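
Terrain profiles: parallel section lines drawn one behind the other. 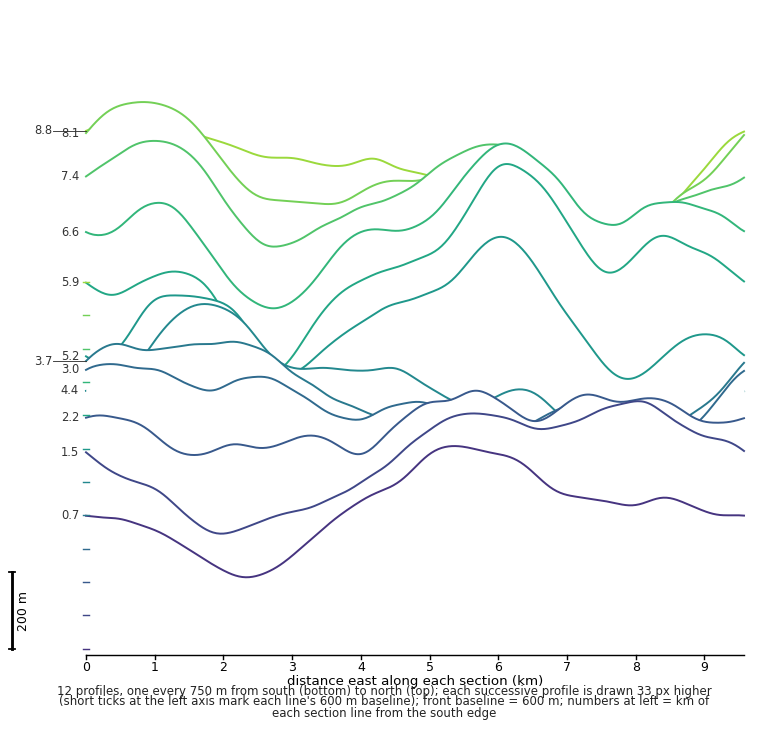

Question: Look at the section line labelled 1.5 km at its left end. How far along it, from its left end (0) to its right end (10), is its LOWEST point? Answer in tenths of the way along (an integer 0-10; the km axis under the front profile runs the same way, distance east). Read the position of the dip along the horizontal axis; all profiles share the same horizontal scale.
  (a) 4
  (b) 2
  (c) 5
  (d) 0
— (b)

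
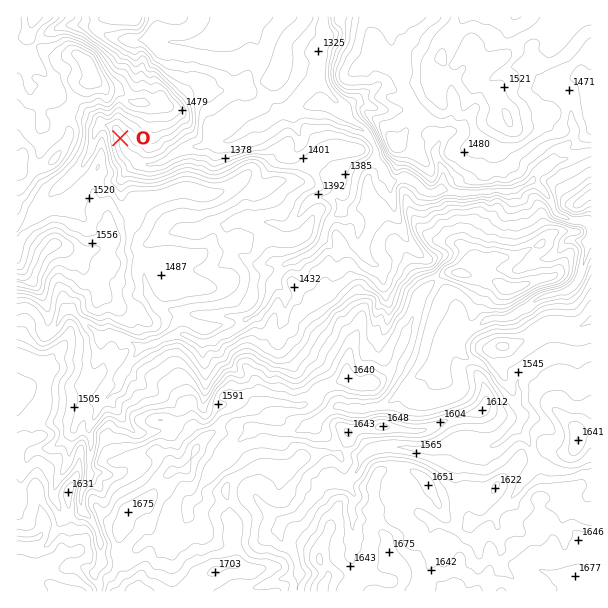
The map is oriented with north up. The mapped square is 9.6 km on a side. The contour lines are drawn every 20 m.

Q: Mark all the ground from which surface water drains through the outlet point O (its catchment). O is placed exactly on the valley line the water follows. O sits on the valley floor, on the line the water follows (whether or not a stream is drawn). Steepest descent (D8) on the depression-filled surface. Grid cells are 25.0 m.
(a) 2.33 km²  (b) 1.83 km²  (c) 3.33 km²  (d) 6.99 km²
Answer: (c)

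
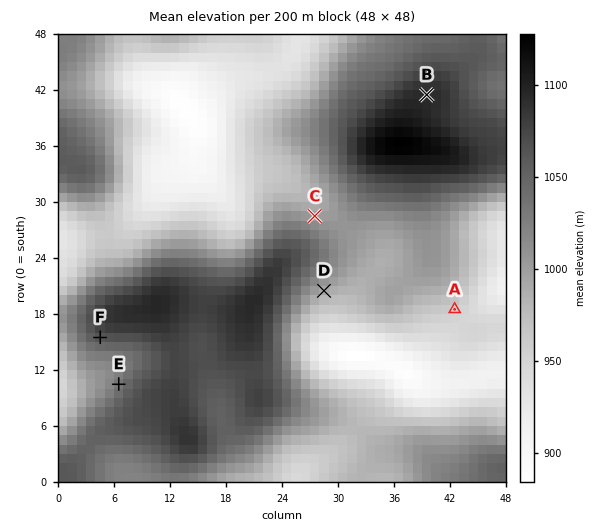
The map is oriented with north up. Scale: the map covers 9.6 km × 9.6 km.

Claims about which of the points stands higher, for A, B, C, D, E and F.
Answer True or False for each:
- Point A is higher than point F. False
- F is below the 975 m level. False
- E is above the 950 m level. True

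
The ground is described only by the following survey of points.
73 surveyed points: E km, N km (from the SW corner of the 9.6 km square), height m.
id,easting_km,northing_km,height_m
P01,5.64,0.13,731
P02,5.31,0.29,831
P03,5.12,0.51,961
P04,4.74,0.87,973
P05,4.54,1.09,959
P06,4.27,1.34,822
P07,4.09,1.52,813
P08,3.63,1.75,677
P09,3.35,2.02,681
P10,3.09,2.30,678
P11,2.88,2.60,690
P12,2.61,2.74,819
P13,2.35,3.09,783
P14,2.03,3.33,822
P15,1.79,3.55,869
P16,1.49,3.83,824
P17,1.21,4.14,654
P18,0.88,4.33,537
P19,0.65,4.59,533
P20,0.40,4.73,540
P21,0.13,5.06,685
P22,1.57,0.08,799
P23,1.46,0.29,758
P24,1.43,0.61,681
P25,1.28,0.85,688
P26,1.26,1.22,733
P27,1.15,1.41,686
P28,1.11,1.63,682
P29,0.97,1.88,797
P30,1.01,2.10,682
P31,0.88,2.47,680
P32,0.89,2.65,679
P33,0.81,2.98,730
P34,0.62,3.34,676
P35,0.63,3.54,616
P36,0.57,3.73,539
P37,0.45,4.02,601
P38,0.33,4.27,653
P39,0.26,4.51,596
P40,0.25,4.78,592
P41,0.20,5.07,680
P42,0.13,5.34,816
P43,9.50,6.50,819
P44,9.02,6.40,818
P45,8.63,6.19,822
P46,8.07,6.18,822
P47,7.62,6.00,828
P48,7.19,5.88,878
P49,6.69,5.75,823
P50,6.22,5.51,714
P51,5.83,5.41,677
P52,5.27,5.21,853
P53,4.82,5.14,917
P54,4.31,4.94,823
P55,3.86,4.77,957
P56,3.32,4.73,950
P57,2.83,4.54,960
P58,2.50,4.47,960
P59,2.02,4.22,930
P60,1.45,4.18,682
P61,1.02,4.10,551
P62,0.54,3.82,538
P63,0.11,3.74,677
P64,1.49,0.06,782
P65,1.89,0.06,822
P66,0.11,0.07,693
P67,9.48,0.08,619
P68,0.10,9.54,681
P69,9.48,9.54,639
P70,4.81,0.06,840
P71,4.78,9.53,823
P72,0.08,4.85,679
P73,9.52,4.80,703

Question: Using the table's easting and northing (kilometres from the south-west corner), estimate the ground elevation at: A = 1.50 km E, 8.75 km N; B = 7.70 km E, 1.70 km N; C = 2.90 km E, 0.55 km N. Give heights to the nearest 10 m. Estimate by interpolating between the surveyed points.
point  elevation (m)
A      840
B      820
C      680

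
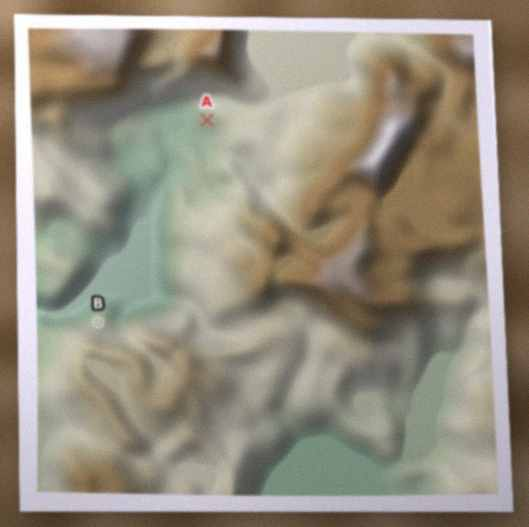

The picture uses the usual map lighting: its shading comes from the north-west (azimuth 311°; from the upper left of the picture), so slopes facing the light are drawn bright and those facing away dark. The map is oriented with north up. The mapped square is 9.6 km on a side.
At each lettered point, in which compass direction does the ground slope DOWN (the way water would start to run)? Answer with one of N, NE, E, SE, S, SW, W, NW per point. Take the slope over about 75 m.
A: SW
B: N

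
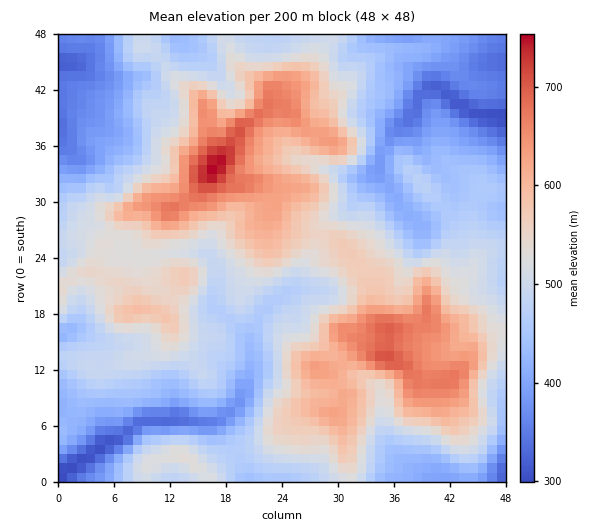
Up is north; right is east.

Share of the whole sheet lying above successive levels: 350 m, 96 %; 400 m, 87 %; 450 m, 73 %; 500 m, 50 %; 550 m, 31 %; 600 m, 17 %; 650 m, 7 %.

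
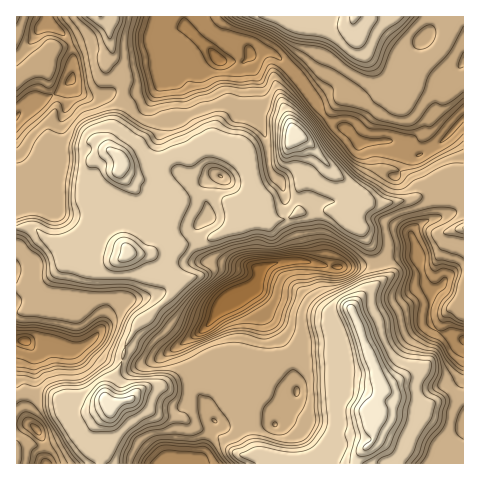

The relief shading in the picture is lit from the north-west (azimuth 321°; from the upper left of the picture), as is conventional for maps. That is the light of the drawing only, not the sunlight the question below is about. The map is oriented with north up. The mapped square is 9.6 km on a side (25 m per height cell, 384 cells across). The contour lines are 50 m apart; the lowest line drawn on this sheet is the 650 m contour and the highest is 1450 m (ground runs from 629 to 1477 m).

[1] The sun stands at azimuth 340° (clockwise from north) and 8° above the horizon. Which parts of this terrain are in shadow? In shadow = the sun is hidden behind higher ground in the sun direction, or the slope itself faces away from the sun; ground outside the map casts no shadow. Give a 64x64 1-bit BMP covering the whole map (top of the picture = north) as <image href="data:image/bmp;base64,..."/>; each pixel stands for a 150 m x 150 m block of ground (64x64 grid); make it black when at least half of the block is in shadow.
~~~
<image width="64" height="64" href="data:image/bmp;base64,Qk0+AgAAAAAAAD4AAAAoAAAAQAAAAEAAAAABAAEAAAAAAAACAAATCwAAEwsAAAIAAAAAAAAA////AAAAAAB54///wAB//jmH//gAAH/+Iw//8AAAH/4CH//wAAAP/j4f/8AAAA++/B//gAAAD774D/8ICAADnuAD/wAAAAOOAAH/AAAAA4wAAH8AAAABAAAANwAAAAAcAAAAAAGAAbwAAAAAAAAAOAAB/gAAAAAYP4H/gAAAAAA/4P/gAAAAAH/w//AAAAAB//h/+AAAAAP//H/8AAAAB//+P//8AARP+f8f//4AA+8B/4///gAH5gP/5///AA/wB//z//8AD/AP//H//4Af/A//8P//4A/+B//wP///B/4wB/Af///x/zAH+P//////eADx/////+5wAAD/////4fAAAB/////nwAAAA////+fAAAAAf/4f4AAAAOAD/B/wAADA4ABwP/gAAcAgADAf+AADwAAAeAHgAAPAAAD4AAAAB8AAA/4AAAAHwD4H/gAAADGA/gfwBAAAMYB+F/ABAAAAADgT8AfgAAAAAAPg//AAAAAAAeH//AAAAAAAA//+AAAAAAAH//8AAAAAAA///2AAAAAAH/5/8AAAAAA//j/4AAAAAH/+N/8AAAAA//8T/4AwAAH//4H/h3AAA///wH+P8AA////gB4fwAH///+AHg/AP////44eH8A/////BwQ/gHf/+/8HgO+AR//h/4OE/4AP/wD/gc3vgB/wAP8By8+EH8AAB4A=="/>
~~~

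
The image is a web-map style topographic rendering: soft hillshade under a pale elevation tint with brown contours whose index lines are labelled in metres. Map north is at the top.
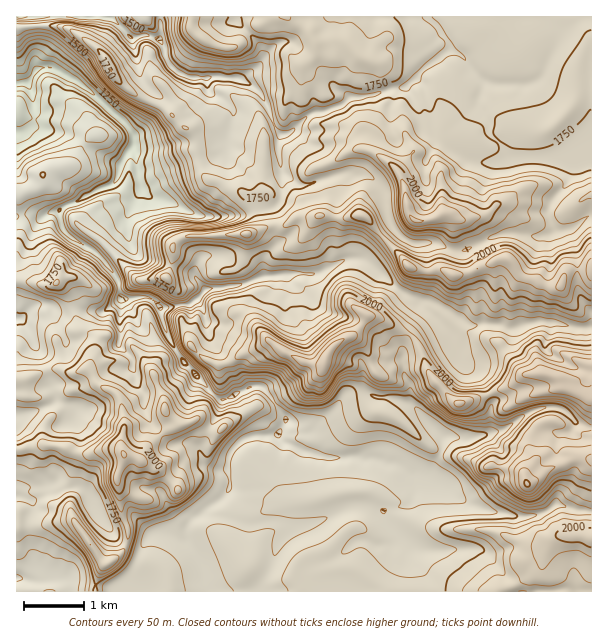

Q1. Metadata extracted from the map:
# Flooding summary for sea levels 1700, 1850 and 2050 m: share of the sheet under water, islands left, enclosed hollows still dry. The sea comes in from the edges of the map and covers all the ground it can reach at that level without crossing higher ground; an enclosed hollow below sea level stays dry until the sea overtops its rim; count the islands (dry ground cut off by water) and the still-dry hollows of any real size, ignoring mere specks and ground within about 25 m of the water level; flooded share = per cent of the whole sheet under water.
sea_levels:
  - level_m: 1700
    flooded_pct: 39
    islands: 2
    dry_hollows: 0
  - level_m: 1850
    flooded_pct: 74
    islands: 3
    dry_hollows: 0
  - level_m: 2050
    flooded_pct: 93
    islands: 4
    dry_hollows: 0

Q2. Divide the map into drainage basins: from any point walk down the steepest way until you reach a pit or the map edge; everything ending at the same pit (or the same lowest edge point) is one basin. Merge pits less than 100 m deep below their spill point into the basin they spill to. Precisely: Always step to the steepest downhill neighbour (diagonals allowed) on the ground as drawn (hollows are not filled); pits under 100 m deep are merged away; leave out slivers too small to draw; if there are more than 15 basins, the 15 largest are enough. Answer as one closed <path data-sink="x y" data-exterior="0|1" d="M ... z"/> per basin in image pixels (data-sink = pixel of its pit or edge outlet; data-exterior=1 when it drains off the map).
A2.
<path data-sink="27 83" data-exterior="0" d="M591 16l-397 0-2 4 0 9 3 5 17 10 17 6 0 43 22 15 8 8 3 7 3 15-3 36 2 17-16 3-39-14-7-7-6-20 0-13-3-6-10-7-16-18-39-19-14-15-8-16-11-13-24-16-9-4-36 0-10 3 0 250 23 5 18-1 13 16 9 30 18 10-1 11-9 18-12 5-21-5-28 11-10 1 0 69 38-4 26 9 10 0 12-4 17 0 5 3 0 6-8 21 4 9 1 21 6 15 1 12-7 17-19 15-6 15 0 8 496-1z"/><path data-sink="20 17" data-exterior="1" d="M192 16l-175 0-1 11 46-1 9 4 24 16 8 8 11 21 14 15 39 19 16 18 10 7 3 6 0 13 6 20 7 7 36 14 18-2 2-54-5-19-9-11-22-15 0-43-17-6-17-10-3-5z"/><path data-sink="17 578" data-exterior="1" d="M54 445l-15 0-23 5 0 141 79 1 1-8 6-15 19-15 7-17-1-12-6-15-1-21-4-9 8-21 0-6-5-3-17 0-12 4-10 0z"/><path data-sink="17 318" data-exterior="1" d="M20 280l-4 1 0 97 10 1 28-11 15 5 18-5 5-9 5-20-18-10-12-36-10-10-18 1z"/>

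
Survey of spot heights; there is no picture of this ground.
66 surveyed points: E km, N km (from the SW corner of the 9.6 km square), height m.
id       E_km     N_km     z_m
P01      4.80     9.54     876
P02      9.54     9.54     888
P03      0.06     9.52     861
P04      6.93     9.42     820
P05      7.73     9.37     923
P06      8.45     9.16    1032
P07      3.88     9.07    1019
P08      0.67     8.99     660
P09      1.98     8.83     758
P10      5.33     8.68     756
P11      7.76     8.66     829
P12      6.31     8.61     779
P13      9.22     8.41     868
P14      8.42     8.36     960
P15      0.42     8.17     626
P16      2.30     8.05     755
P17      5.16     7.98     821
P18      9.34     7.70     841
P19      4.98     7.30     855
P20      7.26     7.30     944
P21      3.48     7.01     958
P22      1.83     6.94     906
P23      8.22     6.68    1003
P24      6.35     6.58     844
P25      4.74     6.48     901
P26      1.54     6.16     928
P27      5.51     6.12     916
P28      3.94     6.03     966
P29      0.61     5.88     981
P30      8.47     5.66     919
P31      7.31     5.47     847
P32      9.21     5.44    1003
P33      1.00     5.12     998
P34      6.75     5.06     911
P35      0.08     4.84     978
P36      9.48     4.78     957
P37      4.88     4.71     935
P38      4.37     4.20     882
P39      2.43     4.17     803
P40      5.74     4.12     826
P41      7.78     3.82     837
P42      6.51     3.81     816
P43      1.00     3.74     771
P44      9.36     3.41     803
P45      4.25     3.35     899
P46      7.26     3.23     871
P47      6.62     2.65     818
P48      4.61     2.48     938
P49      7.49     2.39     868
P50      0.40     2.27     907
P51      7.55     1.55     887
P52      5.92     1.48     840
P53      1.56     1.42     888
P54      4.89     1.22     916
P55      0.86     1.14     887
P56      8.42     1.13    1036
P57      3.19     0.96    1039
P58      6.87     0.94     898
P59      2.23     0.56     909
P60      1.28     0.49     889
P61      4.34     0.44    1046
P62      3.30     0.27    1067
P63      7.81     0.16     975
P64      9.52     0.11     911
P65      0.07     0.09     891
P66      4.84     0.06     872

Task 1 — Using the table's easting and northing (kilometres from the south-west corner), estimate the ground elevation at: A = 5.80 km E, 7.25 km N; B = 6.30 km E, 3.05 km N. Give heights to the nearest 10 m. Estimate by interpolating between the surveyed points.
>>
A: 770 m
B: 820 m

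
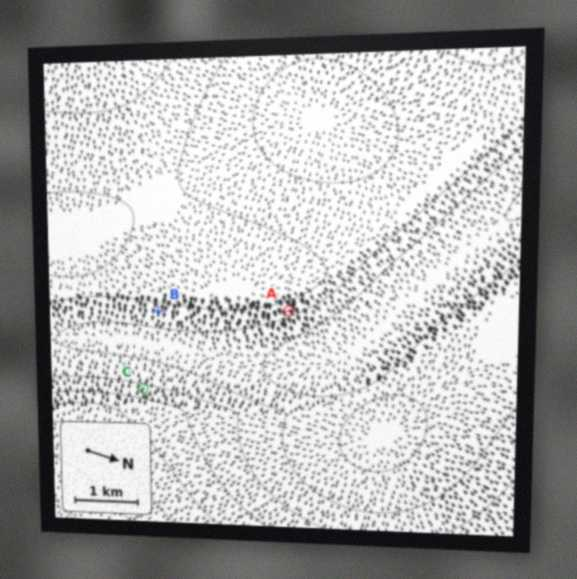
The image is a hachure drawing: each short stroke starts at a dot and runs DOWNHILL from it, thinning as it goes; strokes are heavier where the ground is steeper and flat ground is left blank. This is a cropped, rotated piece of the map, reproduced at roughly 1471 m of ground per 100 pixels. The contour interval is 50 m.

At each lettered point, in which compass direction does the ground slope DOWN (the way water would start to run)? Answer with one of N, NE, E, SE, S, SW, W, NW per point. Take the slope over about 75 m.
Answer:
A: NE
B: E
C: W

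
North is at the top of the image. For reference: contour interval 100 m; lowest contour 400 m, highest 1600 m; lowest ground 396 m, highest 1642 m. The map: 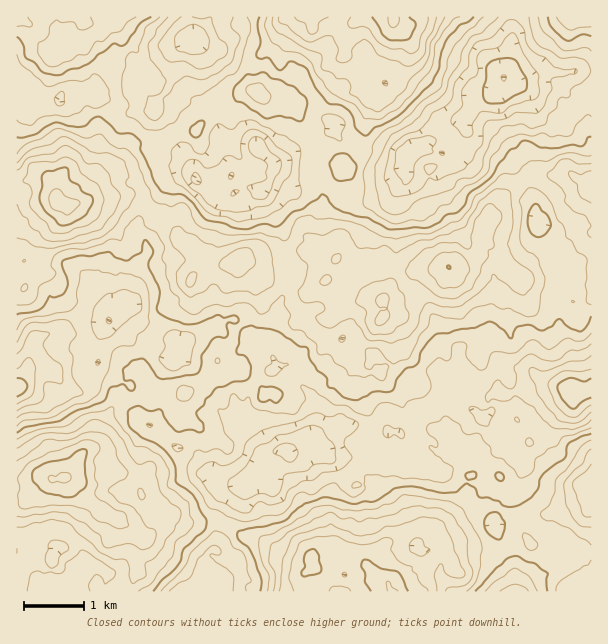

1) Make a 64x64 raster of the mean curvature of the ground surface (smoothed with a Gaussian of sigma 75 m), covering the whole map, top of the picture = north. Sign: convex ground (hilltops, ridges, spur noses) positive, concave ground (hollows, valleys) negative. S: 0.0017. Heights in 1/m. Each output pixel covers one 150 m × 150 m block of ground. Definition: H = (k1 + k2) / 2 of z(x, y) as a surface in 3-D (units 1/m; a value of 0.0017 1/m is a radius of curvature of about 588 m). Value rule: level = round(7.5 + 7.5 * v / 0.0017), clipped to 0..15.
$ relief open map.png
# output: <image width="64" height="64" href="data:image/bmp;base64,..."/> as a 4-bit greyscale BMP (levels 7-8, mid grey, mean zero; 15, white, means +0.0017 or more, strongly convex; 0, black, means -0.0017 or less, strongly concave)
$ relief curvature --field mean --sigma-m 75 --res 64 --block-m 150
<image width="64" height="64" href="data:image/bmp;base64,Qk12CAAAAAAAAHYAAAAoAAAAQAAAAEAAAAABAAQAAAAAAAAIAAATCwAAEwsAABAAAAAAAAAAAAAAABEREQAiIiIAMzMzAERERABVVVUAZmZmAHd3dwCIiIgAmZmZAKqqqgC7u7sAzMzMAN3d3QDu7u4A////ANUzcxbZp826ZEq1JXo0e7p7dVaZv8ZbpGy4ZWQ2i+3dlmZlV7gl3/p3aHgTdyNJ3am4N5rvx3VDz/h3cld3iKeJisqHIQKdqauFVWdlZnit7YUmqoiYmVb/14lydoNoZoykbGAEhmpojKQFl0Jq2JzrZ4rLh1Z4mMpVinOIhYt2bYQ3klvJSLqaZCInU4u3e/3KnbyXURNvyGaqms6nZ0R9pSRkfedr/IVZYQS8vsiu276oaN6TFXupqoSM3ZQjJFSFNHiGl53NmJq2OP/aeLuKmnQ0jMyavKqXEHvJdBKHczERZ5mv60bKvequuId2eHepeGiKi/+8l2QAWaR2d6qodkWJv//GJM+4mcpiWFJnittpmXeIm8ypV0aahsu4vf65h4mdt3VqvLt0iDKsU1mLuWWGdnqomqd6yod3iZeLrMmbt3ZACcyIrJU1Q4oTnmaXQDJHq5h3daV3Y2dmaZpmi6vLhREr2jR4cjUTIwOqZJg1NVeal1NIllamVmWNyprf7/13mZmZc0MwJjAERqhnvGiahlRUICq4XdZamK3rrP/t2lKOt73ZYhA3hGzJdkqXeKiFURRDOtl/xQSpd4ipmpjdQoljv7h3dIyoS6YGhSBGY5mFdnhnd3lyBoREZ4d4d9/Yima6gTeIf9giAARjA4mmrMtlqnWqhGRXZUeLma2Xn/28dIcgN3nfx0ZQFmInzHqmVldrlsukNst0fcuKvJVaq8l0JCeIyZeZmHZkEYyIeVEUh62pnXJHuneoiKmIZVi6pzAAbNzKg0W6iJdDaCBaQjmZy8kzNnu6h1RFuWNHq8u0MDOKullTV3Vnu2WFFZpVe3ZahlIp78mZQAeZQlaXh+hlqFmWVTc2ebzchmdJuTWXIzaINmi8modQGERWMkAluYrci/x1diOP/pp1a72XRoiHmEe6VCh3hzADAJtgEgXaRtqc/8llNX7spjap3JeciJ2YRppgWIh0AAACrFSthodn2HrKesuKmGVlhXnHivxHilMiioS7hUIARVN5JN1SesvXIVRqy9uRBXRXlXqZ61NkRVWbhphAeEWZYWZErDCLrcURMX37qpZFVGqZrYRomaVIlp6SZSGblptgWsm5NKyWqkAVvNZHZkZEXaq+YBjNhDpjm3SKU761ioBMpt6YmUWrlTJ5y4d0NkZJhkk0J4yENjFLh850nHSrcAMyXZNZialREDNnpVImh6p1BG6reXRHY1lou0SLlv1QNAB+YAfKd3WIUUeGZ4jbi8oif/yMuUiIhzZ2Rshq/UV5ZY5xBXZ5qq2kIxWKp3ma3YJs/a6kBotlRnespkv6ncucqYQTEF3bnqdpU4tTaHFK11e7qHQ4iVVIiL1yW6nvtYqWaFMQWZZrZnpmqVF7tkW6q/6lFXq5Zmh4u0Jtif9gnGRHd1RGZ7+UbYe6k4vrhJep3WMWrsunZmrLV6g334msk4hoVldq/6VYqP21Qr74Qjd7ZWeb7pdFfv2FZTeuvdYyV4d1eYrPuJrJmYQQaaZYJCRqu6z/uDSO62dkOEW4MAN0iKN5hVWIv8+nd0RbmpyqymnNv/6Xiol5UwV3QkYhNWNatySXd6t7/7mIet2buZm6Z4yty2mad1eYNIhWiZdpdim3Am3eqVeu/pV6vMunN7pZq5ukOZlmR6hGmZiMzJiaaIcEj8yXhniqdEu4jshYh4m3eYeKpnZDWYmbeWjdiayWNYqsp2ioVHtTjaZr3LqFaHNHlp/4qVAEaXZ2dq/LupYwjem5ZYk1Znaut3iHiWMnMSh0nv6qUAW4Q4mc//youHTbmP1zI0R2Z4aqdTNGMBV3eDJb/KlgN7l0eL/9/9nMp7Vo+2AAZiBYcmqkEnZSR7y3VYzsxUBIqJlyfPiHuJqapTe2MXY2EDpUSZN5p4YzV1ZZqa/pU2Rlrrd76HiYdFiEN2AJ9lhkKZmIN62nVjAnVXtle9qamIm7q83edViXq4NoMAigLfgiW7hM7WVkIWyDRQFKpqvO37pf6o/Ve8vKcmhAXZNt6RA6ypz+lmYAv/YlIntlmXf/ZFuWbbdIusgypzbbZ9kgIze5m9iblgA3YWZGqqnLZaxgeoWOt1llmEbHJ/lb8wCJh5mVOZiGIAJWuYN5uvxlVzJlWM2EemWrmtle9QXCAZmXiVI4uVVjQUfGE4mat6VSeXJJ6VS9g5tmqY/3CbU4mlh4QjjpZYiomYIZy7hyZmKKMFeUQ71kZyBmq+pcdlyXfYUQBsrImIY1IkrYepI7lnqFVSI4iWWFEEd4ecxFjZjddEMjrvqodDZlaXJrplmGOKmWADgyespSaohounfPqv5xiIfd3sh1eKZVETeESbeZp1cQhAOsVmk3yYm6r/+YuBOqveuK3JercjZDJSBYuMxhSXNGNMsyqnWqd5ud/GdSBqpK6DTbh8pDR3QQFomoekN6uGk3+1HrlalGeVlXIwAqqWeWV7iJmGaaQAJWZyADh5/piFR5dbp3yENWWUJJITvrl4VEW7qYi6YkEnh1UQKt3uurkzZJdkKGVDJ6yGlEZXz6Andt/HVoQTZleFW3QmrKyr6oN4liEiAUIWqoiHemNtcCmXr6NGZBalGLp81ySIaczbyLqWZDAAWkFmenavk2xhW+zrdkWEWZIHymrVJ6Vr2Ueb2XNWUwFrmUasua/lOLRa/by6ZmeYcQSqquh9o0p3F5u5doZVWImYZ5z6uphmqXn/vOt0WWaCI3i+/u"/>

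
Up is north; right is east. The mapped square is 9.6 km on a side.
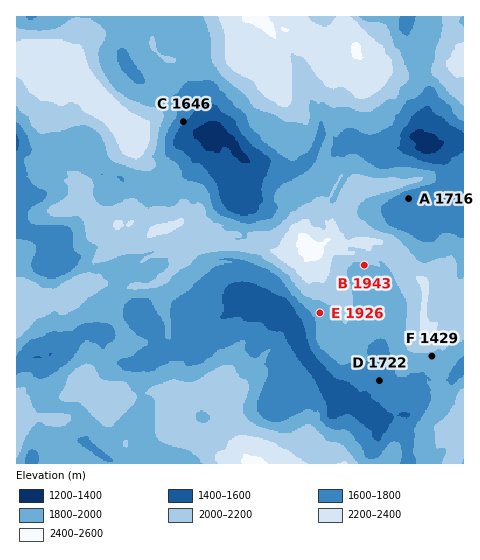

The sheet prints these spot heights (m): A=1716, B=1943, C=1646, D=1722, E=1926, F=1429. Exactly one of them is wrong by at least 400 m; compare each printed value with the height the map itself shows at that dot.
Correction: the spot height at F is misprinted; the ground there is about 1929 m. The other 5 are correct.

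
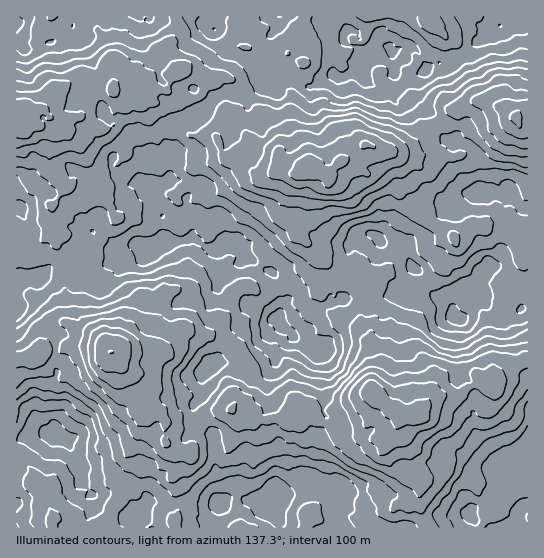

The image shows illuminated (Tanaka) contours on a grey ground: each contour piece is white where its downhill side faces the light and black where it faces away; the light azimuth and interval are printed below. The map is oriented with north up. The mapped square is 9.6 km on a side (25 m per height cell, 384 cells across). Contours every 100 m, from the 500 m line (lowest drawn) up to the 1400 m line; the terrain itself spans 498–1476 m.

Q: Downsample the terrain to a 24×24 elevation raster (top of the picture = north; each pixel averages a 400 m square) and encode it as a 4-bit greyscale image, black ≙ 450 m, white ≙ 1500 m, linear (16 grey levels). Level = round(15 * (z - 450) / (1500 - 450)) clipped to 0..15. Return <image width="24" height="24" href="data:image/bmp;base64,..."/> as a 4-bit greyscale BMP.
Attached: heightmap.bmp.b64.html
<image width="24" height="24" href="data:image/bmp;base64,Qk2WAQAAAAAAAHYAAAAoAAAAGAAAABgAAAABAAQAAAAAACABAAATCwAAEwsAABAAAAAAAAAAAAAAABEREQAiIiIAMzMzAERERABVVVUAZmZmAHd3dwCIiIgAmZmZAKqqqgC7u7sAzMzMAN3d3QDu7u4A////ALmrq6m8vMq7qZm8zLq8u6mszdu7qHervLvMqZiKq7u6hmaKvM3cmHZ4iZmGVFaJu97chlZ4d3dmQzRomrzKZVaGVmZlMiJWaJmWRFeHeHeFIzNVV2d0I0aZmqq4VWVlVnZjE0V5m83ad3iph5dlRWZ5rO26iZvcu7mIh3iavNu7q7zdzLuqqZmbu8uqq7zNy6qqvMu8zLmau8qry6mavNzMy5ibzLmJqqmamsvMqXeJqpmZqqiJmruqh2VFeImru5iJm7uYZDIjRniaqmZ3mqqXZTIyM1eIdjRWeJmHdlVURXeHUzRWZ3iId3iHiZhmQlRWVmeIiqq7zLmGVYd2VnZ4mqq83My5iLqZeIiaqqq83cu8y7qqmqmrq7q8vLms3Q=="/>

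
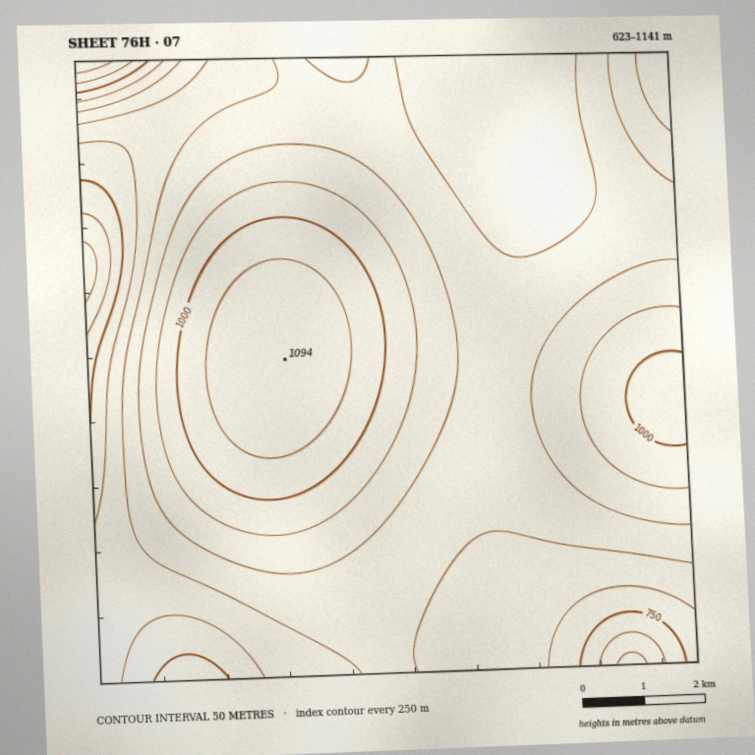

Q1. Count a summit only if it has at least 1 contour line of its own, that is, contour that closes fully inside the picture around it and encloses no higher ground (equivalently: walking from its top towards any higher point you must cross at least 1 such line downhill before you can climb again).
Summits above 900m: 1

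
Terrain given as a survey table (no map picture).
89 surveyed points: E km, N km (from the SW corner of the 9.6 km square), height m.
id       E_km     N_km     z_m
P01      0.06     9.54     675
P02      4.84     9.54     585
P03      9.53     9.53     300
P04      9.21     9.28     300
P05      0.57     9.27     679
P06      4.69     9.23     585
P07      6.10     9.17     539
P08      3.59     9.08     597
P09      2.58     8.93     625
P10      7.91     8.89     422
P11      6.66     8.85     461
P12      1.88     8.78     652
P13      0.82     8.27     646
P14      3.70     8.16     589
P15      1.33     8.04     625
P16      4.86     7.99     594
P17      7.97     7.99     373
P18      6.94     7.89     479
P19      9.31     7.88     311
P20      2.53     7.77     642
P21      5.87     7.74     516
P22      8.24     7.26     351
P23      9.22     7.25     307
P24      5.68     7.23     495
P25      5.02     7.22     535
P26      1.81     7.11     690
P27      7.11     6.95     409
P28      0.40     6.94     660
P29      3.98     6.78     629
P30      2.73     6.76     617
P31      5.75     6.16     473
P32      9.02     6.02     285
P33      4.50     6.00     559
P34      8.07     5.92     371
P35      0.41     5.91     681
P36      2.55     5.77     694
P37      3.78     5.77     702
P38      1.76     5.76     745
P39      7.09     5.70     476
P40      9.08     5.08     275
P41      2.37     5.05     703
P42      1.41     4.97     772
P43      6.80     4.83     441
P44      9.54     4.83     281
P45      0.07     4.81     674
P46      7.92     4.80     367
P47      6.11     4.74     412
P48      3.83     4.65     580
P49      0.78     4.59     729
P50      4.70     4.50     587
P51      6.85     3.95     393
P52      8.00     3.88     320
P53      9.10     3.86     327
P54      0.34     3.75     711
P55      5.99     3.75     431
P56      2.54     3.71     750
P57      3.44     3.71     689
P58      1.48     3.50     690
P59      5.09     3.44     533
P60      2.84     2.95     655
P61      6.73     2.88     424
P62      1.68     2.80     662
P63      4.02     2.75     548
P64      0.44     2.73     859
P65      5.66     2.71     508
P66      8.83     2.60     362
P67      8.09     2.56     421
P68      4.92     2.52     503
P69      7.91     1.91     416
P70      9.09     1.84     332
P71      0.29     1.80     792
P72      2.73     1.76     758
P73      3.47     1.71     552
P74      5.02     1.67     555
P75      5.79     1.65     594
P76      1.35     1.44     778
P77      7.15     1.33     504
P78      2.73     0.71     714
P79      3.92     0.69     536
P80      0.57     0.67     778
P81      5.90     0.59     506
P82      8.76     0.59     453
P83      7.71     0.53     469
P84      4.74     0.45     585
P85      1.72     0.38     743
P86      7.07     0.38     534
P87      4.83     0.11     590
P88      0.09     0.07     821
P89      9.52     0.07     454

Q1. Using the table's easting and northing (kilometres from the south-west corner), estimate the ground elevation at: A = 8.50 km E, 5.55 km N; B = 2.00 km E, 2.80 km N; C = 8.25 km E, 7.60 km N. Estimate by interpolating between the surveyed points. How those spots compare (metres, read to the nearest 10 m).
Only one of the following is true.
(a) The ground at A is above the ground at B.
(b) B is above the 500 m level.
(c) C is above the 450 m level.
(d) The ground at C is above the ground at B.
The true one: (b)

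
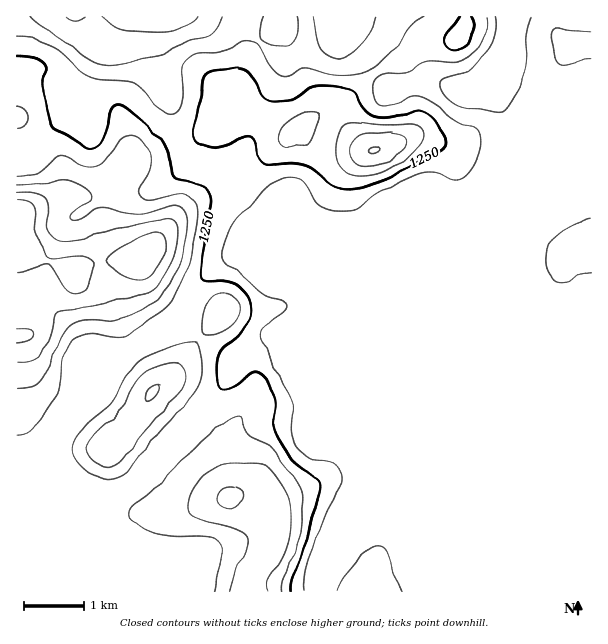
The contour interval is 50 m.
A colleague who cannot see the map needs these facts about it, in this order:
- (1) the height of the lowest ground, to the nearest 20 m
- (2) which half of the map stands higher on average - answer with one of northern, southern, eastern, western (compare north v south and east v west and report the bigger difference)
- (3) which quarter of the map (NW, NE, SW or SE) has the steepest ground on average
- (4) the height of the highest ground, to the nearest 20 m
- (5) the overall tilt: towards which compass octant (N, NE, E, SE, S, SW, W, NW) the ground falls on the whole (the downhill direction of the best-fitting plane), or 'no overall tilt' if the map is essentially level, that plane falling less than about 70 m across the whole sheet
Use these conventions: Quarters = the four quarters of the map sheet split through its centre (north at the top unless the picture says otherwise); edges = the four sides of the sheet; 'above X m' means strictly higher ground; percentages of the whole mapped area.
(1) The lowest ground is at about 1080 m.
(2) The western half stands higher on average than the eastern half.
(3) The steepest ground, on average, is in the north-west quarter.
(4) About 1500 m is the highest elevation on the sheet.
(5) On the whole the ground falls towards the east.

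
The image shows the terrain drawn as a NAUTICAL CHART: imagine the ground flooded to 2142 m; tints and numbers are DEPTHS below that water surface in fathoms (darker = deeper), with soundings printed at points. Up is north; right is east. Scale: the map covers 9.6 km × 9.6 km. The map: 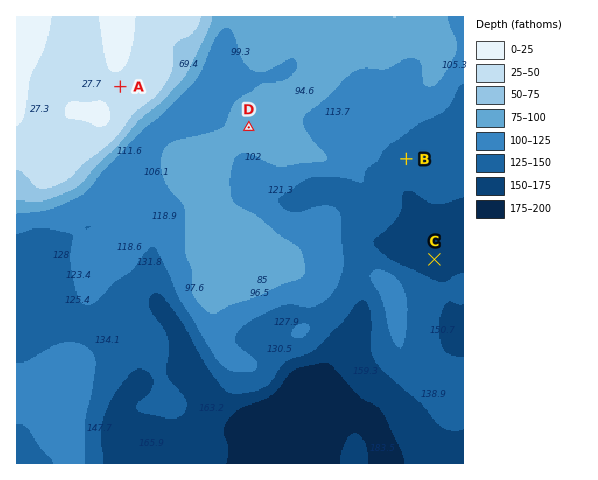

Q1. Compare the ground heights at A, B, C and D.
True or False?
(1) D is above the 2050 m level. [False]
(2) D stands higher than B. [True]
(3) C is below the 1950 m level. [True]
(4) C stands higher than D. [False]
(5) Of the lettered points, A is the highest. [True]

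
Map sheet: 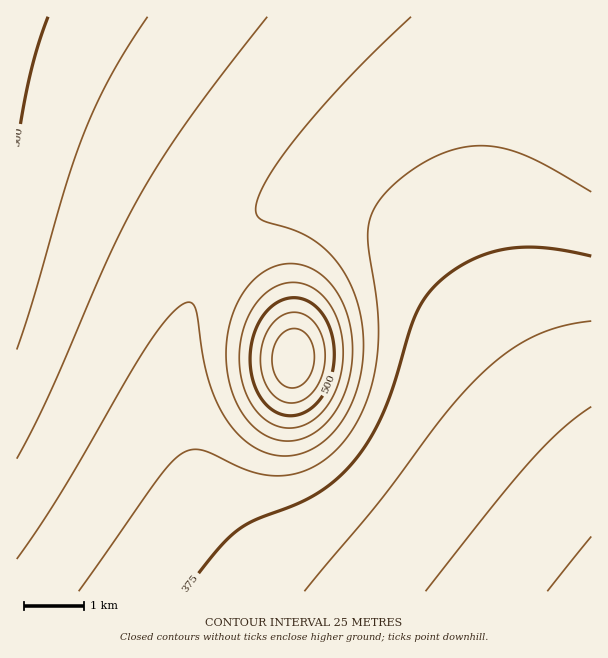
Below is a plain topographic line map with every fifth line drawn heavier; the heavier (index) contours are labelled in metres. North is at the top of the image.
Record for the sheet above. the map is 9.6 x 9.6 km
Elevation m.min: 290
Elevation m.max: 570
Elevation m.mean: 410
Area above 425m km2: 35.9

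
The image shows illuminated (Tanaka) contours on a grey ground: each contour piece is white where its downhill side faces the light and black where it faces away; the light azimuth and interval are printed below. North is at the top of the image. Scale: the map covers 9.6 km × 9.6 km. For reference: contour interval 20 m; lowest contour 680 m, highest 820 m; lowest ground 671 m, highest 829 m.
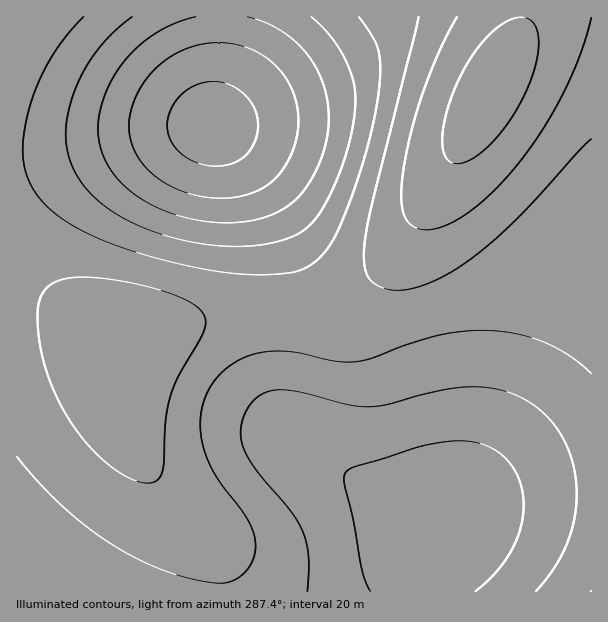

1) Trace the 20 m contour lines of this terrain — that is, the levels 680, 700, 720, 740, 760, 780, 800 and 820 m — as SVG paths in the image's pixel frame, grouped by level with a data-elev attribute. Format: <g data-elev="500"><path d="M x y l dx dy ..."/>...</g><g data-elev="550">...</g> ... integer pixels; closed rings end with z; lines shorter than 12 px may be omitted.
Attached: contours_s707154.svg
<g data-elev="680"><path d="M207 165l-18-6-13-10-7-14-1-15 6-16 12-14 17-7 16-1 16 5 14 12 8 15 1 17-6 16-10 12-16 6z"/></g><g data-elev="700"><path d="M204 197l-18-4-15-7-14-9-12-10-8-12-6-14-2-13 1-14 5-16 9-16 12-14 14-11 15-8 16-5 18-1 17 1 15 5 13 7 12 10 10 12 7 14 4 15 1 15-1 15-5 15-7 14-8 11-11 9-14 7-15 4-16 1z"/></g><g data-elev="720"><path d="M370 591l-5-11-4-14-8-45-9-38 1-10 10-6 64-20 22-5 18-1 12 1 12 2 11 5 9 7 7 8 7 10 4 11 2 12-1 25-9 25-15 23-23 21"/><path d="M247 17l19 6 16 8 15 12 12 14 10 17 7 18 2 18 0 19-4 20-7 19-10 18-11 14-14 10-16 7-18 4-21 2-23-2-23-5-22-8-19-10-15-12-13-15-9-15-4-16-1-20 5-19 8-20 12-19 15-16 18-13 20-10 20-6"/></g><g data-elev="740"><path d="M307 591l1-36-2-13-4-12-12-20-35-42-12-22-2-11 0-10 4-11 6-10 6-6 7-5 9-3 9 0 21 3 47 12 24 2 15-3 52-14 32-3 16 1 17 3 15 6 13 8 12 11 11 12 8 15 6 15 4 16 2 18-1 18-4 18-5 17-9 16-10 15-12 15"/><path d="M311 17l15 14 12 16 10 18 6 18 1 15-1 19-4 21-6 23-9 24-11 21-9 13-10 10-12 7-17 6-19 3-21 1-26-1-27-5-27-7-24-10-19-11-18-14-13-15-9-15-6-18-1-18 3-21 6-22 11-21 13-20 15-17 18-14"/></g><g data-elev="760"><path d="M17 457l22 26 26 25 25 21 27 19 29 15 28 11 30 7 21 2 14-5 10-11 6-13 0-14-3-10-5-12-26-35-12-19-7-23-2-21 4-18 7-16 11-14 15-11 20-8 22-2 20 2 37 8 21 1 15-4 32-12 34-11 26-4 25 0 29 3 27 8 25 14 21 18"/><path d="M359 17l10 15 8 13 3 14 0 18-3 27-7 33-10 34-12 35-15 34-9 13-9 9-10 6-11 4-34 3-30-2-35-6-42-10-37-12-29-12-22-12-17-14-13-15-8-16-4-20 1-21 5-27 9-25 12-24 16-23 18-19"/></g><g data-elev="780"><path d="M139 482l8 1 6-1 5-2 3-6 3-12 2-42 4-21 8-22 25-44 3-9-1-7-7-9-11-8-19-7-25-8-29-5-24-3-19 1-14 3-9 5-5 7-4 8-1 10 0 18 3 19 11 38 17 33 21 28 24 22 14 8z"/><path d="M419 17l-53 214-2 20 1 15 3 10 6 7 7 4 9 3 20-1 24-8 27-15 25-19 26-23 79-85"/></g><g data-elev="800"><path d="M457 17l-17 33-16 40-11 36-9 39-3 27 2 20 7 12 6 4 6 1 9 1 10-3 24-12 27-23 26-28 25-35 21-37 16-38 11-36"/></g><g data-elev="820"><path d="M451 162l7 2 7-2 18-11 20-21 18-28 12-28 6-26 0-10-2-9-4-6-5-4-6-2-7 1-9 4-9 6-18 19-15 23-14 30-7 29 0 21 3 8z"/></g>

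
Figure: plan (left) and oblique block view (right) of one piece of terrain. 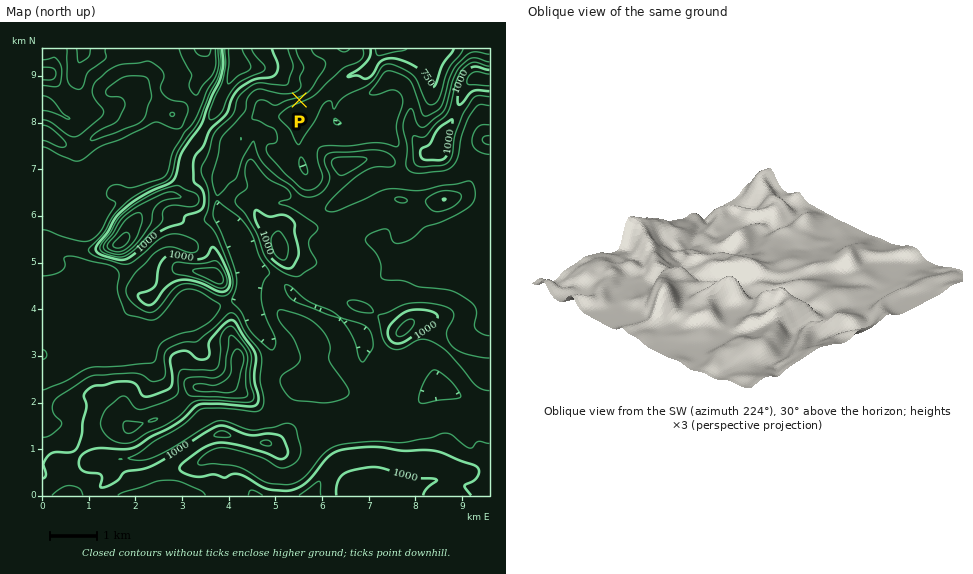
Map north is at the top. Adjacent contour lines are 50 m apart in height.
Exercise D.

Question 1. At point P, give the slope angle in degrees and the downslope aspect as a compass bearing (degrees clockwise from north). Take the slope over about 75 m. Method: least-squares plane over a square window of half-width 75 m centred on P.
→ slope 23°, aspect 160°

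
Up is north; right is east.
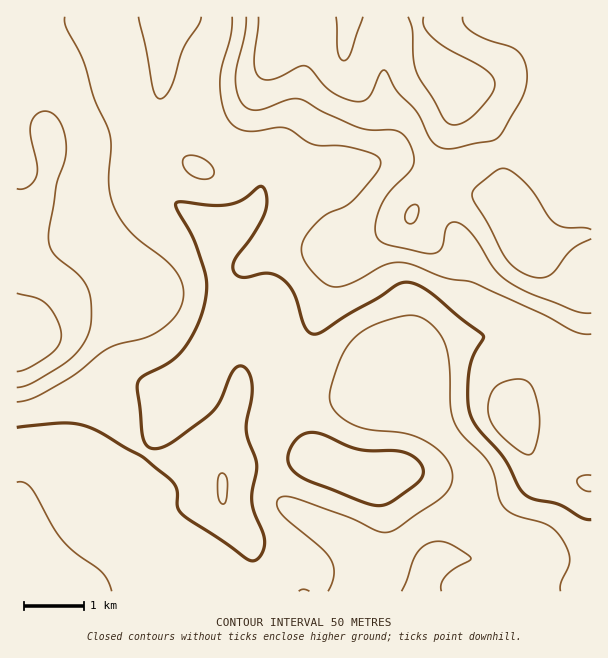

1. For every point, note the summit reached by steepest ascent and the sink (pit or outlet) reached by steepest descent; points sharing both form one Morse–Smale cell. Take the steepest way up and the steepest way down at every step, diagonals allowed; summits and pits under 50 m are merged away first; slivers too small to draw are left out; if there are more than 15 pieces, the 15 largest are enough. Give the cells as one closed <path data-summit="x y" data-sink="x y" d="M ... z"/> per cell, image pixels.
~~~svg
<path data-summit="455 83" data-sink="423 591" d="M591 16l-372 0-3 19-10 16-4 29 3 31 5 17 4 7-31-9-31 18-7 5-5 7 2 11 15 22 39 29 18 37 4 29 10 27 5 3 24 0 3 3 5 10 12 17 15 37 8 10 14 5 30 0-42 1-8 3-14 16-9 19 1 39 8 24 8 8 62 32 14 14 24 33 10 7 194-1-1-27-25-2-32-8-19 0-18 6-17 0-15-2-26 0 13-9 6-12 14-39 3-21-6-15-25-27-4-6-2-12 0-34-4-17-4-10 2-6 9-4 20-6 34-6 29 0 43 15 25 1z"/><path data-summit="17 342" data-sink="423 591" d="M101 16l-85 1 0 325 26-2 17 9 31 38 24 23 20 33 12 8 24-35 16-36 19-17 7-22 10-18 3-5 7-4-4-3-6-17-8-39-18-37-37-26-13-16-6-12-6-30-7-21 1-26-26-64z"/><path data-summit="515 417" data-sink="423 591" d="M524 334l-29 0-27 4-27 8-11 7 8 30 0 34 2 12 4 6 25 27 6 15-3 21-14 39-6 12-12 8 57 3 18-6 19 0 32 8 25 2 1-213-37-5z"/><path data-summit="222 486" data-sink="20 591" d="M147 452l-3 1-14 24-8 9-11 0-28-10-23 0-25 11-11 11-4 8-1 16 1 70 233-1-1-43-4-8-24-33-2-33-15-11-19-3-23 0z"/><path data-summit="222 486" data-sink="423 591" d="M257 314l-27 0-6 4-12 23-7 22-19 17-16 36-25 36 20 8 23 0 19 3 15 11 2 33 18 24 10 17 2 44 142 0-8-7-24-33-14-14-62-32-8-8-4-10-5-26 0-27 9-19 14-16 8-3 42-1-30 0-14-5-8-10-6-12-10-28-11-14-5-10z"/><path data-summit="17 342" data-sink="20 591" d="M42 340l-16 0-10 4 1 248 2-1 1-22-1-47 1-16 4-8 11-11 25-11 23 0 28 10 11 0 8-9 15-25-11-9-20-33-24-23-23-30-8-8z"/><path data-summit="170 17" data-sink="423 591" d="M218 16l-116 1 0 6 26 64-1 26 7 21 6 26 6-12 37-22 26 8 3 0-7-23-3-31 4-29 10-16 2-11z"/>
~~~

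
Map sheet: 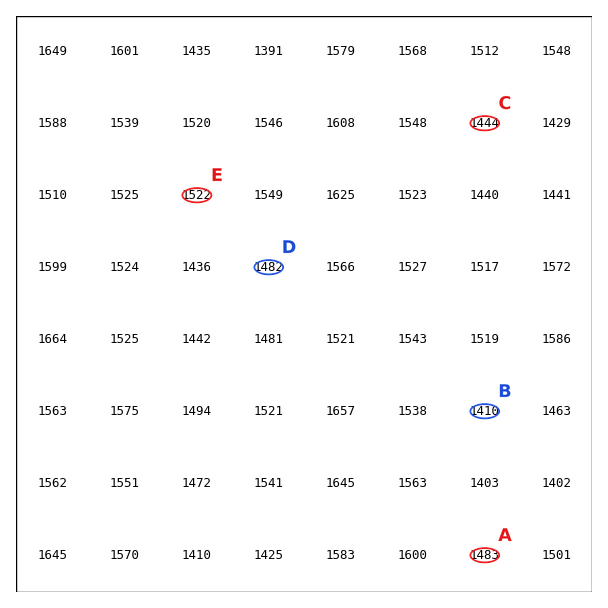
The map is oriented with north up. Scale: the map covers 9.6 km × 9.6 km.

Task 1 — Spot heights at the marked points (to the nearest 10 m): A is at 1480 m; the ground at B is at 1410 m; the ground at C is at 1440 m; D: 1480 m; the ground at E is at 1520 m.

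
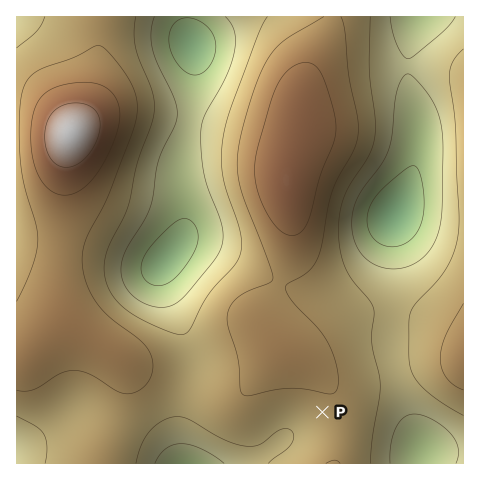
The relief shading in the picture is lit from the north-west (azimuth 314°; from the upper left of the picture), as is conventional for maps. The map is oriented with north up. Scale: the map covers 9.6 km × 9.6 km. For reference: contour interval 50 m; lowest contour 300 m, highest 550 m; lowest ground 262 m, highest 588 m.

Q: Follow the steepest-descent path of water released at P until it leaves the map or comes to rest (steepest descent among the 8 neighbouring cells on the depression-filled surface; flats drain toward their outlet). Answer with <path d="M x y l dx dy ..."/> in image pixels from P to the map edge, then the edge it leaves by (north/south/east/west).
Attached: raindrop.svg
<path d="M322 412l-11 12-11 4-14 10-5 0-16 16-12 9"/>
exit: south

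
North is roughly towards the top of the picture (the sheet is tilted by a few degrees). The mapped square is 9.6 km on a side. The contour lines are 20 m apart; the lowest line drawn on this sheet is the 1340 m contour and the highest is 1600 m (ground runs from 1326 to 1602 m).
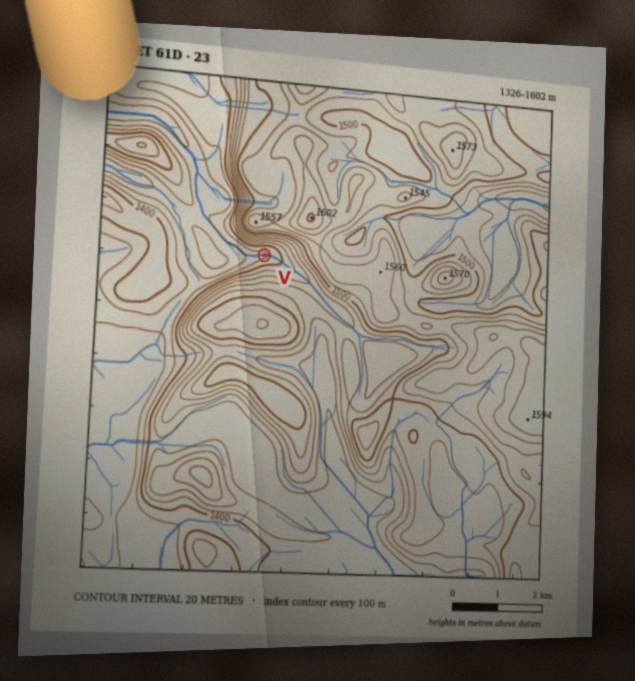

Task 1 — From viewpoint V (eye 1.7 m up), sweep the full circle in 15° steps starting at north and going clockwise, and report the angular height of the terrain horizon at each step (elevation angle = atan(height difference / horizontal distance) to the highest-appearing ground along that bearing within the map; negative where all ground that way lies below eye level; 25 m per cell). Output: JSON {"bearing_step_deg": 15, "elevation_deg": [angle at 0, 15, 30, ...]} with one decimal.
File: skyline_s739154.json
{"bearing_step_deg": 15, "elevation_deg": [15.8, 14.9, 13.7, 12.4, 10.3, 8.4, 7.7, 5.9, 3.8, 5.9, 7.5, 8.6, 8.7, 8.0, 7.0, 5.0, 0.2, 0.9, 0.8, 0.8, 3.6, 9.4, 14.6, 16.2]}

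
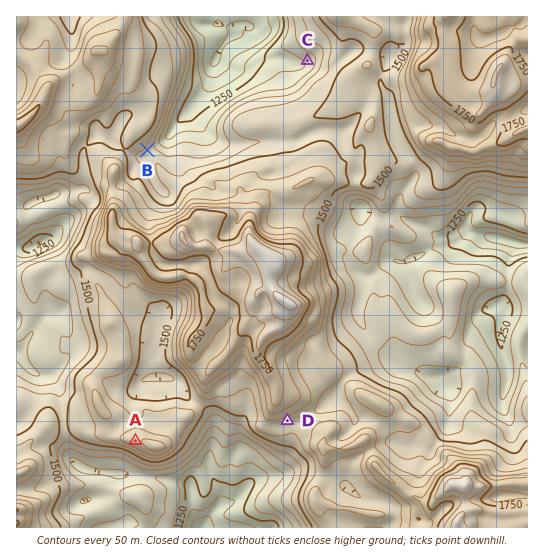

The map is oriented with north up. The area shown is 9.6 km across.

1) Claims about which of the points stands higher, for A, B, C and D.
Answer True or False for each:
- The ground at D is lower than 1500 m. False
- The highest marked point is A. True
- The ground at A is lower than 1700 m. True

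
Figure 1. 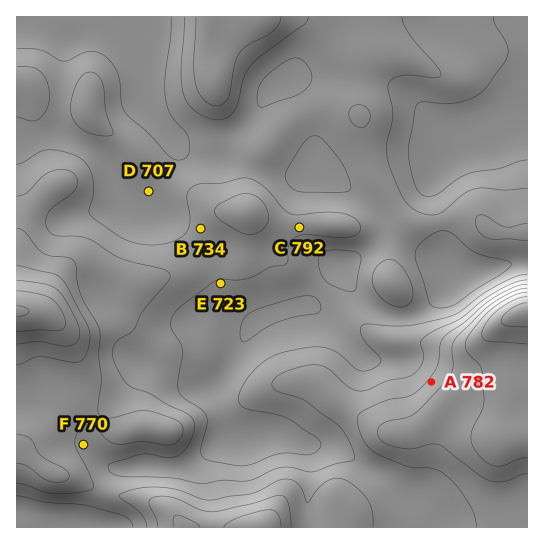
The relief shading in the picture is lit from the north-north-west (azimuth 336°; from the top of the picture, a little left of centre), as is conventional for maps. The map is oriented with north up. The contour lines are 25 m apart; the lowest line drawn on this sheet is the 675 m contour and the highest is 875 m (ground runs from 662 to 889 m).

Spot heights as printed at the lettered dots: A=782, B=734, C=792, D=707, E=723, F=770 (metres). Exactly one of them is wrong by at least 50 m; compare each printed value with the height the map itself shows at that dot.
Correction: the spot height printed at C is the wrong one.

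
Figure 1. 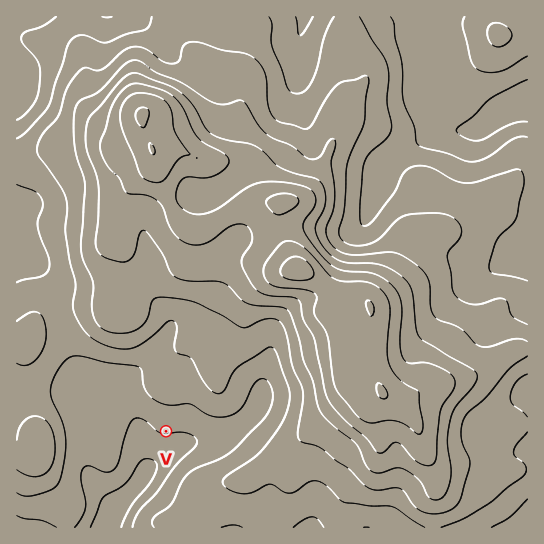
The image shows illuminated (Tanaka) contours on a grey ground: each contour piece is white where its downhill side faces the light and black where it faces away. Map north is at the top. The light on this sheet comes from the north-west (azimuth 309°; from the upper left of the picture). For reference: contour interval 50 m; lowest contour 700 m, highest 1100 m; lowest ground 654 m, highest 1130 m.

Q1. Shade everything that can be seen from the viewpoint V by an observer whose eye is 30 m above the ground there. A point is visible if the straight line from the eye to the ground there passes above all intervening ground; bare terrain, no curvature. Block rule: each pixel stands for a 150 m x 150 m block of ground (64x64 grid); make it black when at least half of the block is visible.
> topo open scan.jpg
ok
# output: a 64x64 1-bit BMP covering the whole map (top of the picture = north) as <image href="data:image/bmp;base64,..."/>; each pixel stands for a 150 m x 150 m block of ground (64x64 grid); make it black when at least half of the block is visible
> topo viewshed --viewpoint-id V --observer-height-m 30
<image width="64" height="64" href="data:image/bmp;base64,Qk0+AgAAAAAAAD4AAAAoAAAAQAAAAEAAAAABAAEAAAAAAAACAAATCwAAEwsAAAIAAAAAAAAA////AAAAAAAB/gAAAAAAAAH/8AAAAAAAAf/wAAAAAAAD5/gAAAAAAAfH+AAAAAAAD4/+AAAAAAAfD//wAAAAAB+f//gACAAAH7///gAIAAAf////wBgAAB/////gOAAAH/////D4AAAf//////AAAB///+f/8AAAHz//wf/gAAA+P//Af+AAAD4//4A/gAAAPjwHgD+AAAB+PAeAP4AAAH/8BwAfgAAAf/wCAB8AAAD//gAAHwAAAH/+AAAfAAAAf/8AAB8AAAA+PwAAHwAAABwfAAAeAAAACAEAAB4AAAAAAAHAHAAAAAAAAf+cAAAAAAAD//wAAAAAAA///AAAAAAAD//wAAAAAAAAPAAAAAAAAAAAAAAAAAAAAAAAAAAAAAAHAAAAAAAAAA+AAAAAAAAAAAAAAAAAAAAAAAAAAAAAAAAAAAAAAAAAAAAAAAAAAAAAAAAAAAAAAAAAAAAAAAAAQAAAAAAAAADgAAAAAAAAAMAAAAAAAAAAAAAAAAAAAAAAAAAAAAAAAAAAAAAAAAAAAAAAAAAAAAAAAAAAAAAAAAAAAAAAAAAAAAAAAAAAAAAAAAAAAAAAAAAAAAAAAAAAAAAAAAAAAAAAAAAAAAAAAAAAAAAAAAAAAAAAAAAAAAAAAAAAAAAAAAAAAAAAAAAAAAAAAAAAAAAAAAAAAAAAAAAAAAAAAA=="/>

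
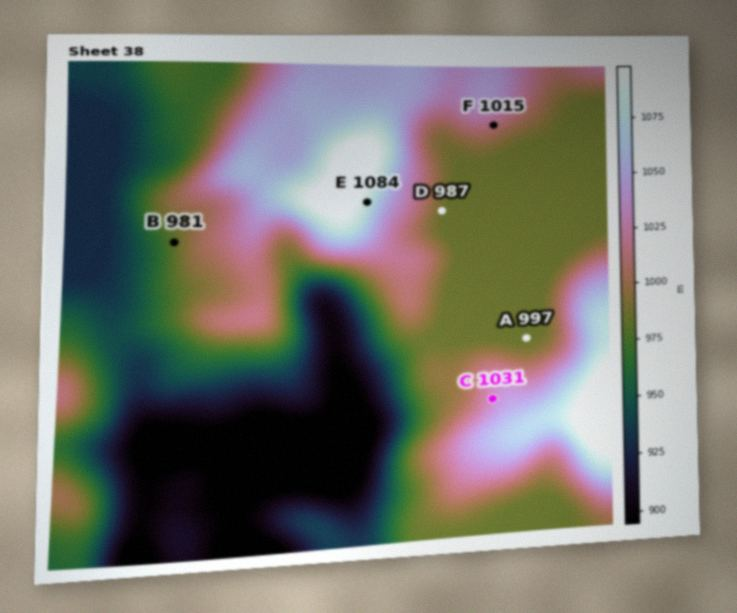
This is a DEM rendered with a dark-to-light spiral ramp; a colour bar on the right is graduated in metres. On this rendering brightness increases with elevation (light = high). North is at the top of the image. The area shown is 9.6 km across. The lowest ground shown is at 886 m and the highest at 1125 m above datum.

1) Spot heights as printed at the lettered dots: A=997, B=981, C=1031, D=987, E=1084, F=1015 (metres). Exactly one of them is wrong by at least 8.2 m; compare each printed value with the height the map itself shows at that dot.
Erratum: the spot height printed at A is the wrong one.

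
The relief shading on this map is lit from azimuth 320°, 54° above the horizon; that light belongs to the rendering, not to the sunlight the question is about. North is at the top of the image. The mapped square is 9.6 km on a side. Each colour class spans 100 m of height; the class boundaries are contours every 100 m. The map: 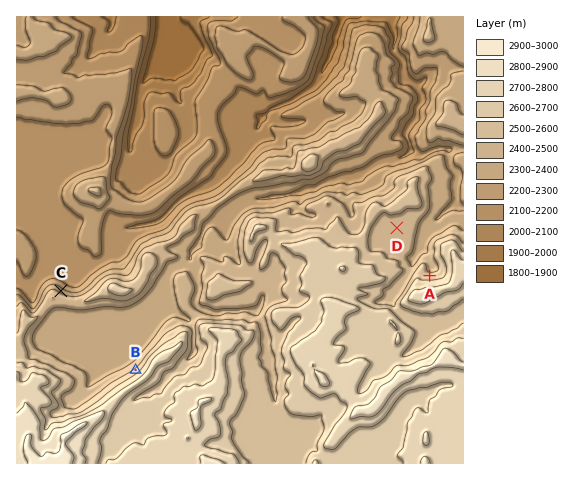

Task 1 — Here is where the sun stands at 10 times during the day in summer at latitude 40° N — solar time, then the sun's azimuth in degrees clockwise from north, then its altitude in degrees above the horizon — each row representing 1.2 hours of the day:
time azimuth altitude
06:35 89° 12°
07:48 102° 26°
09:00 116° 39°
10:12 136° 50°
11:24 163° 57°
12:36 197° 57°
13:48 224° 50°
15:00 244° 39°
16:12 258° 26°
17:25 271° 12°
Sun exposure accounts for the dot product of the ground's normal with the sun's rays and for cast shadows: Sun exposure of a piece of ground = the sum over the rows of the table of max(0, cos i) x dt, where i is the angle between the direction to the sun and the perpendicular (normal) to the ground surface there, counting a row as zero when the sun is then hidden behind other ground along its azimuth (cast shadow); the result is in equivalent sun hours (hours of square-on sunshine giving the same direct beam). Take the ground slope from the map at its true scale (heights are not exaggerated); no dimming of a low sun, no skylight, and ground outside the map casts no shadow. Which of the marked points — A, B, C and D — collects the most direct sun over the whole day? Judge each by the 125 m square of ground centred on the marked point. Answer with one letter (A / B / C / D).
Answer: D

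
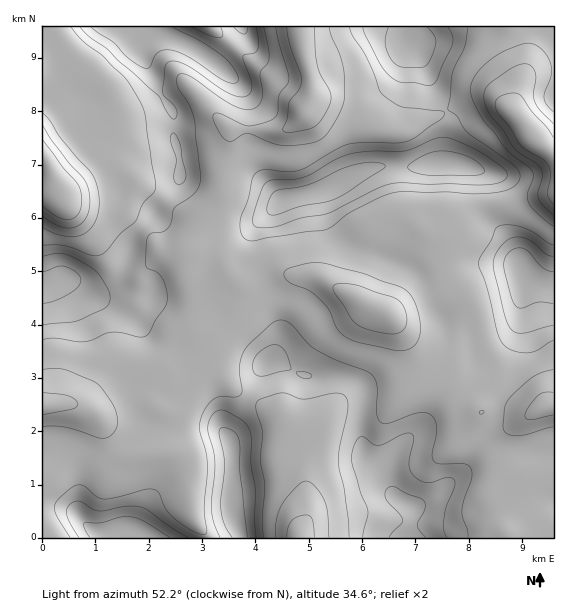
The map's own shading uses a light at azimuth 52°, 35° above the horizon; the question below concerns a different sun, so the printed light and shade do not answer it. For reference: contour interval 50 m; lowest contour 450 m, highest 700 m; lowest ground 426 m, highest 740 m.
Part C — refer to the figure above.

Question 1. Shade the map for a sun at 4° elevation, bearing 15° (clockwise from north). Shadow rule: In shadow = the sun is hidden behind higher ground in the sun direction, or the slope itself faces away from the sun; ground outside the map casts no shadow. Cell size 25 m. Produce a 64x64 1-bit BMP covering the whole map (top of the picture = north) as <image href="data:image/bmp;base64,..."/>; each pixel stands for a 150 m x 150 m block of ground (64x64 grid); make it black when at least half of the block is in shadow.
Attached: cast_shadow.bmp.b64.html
<image width="64" height="64" href="data:image/bmp;base64,Qk0+AgAAAAAAAD4AAAAoAAAAQAAAAEAAAAABAAEAAAAAAAACAAATCwAAEwsAAAIAAAAAAAAA////AAAAAAAP//D4AAPgAA//4PAAA4gAH//A8AAHwAA//4BgAAfAAD/+AGAAD+AAP/4A8AAf8AAePgDwAH/4AAAOAfAAf/gAAAAB8AD5/BzAAAPgAPj8PPwAA8AB/Bw+/gAH4AP+AD7+AAfgA/8AP/4AD/AD/4A//gAP8AP/wB/4AA/gA8/AAwAAD8ADw4AAAAAHgAfgAAAAAAIAP+AAAAAAAAD/8AAAAAAAAf/wAAAAAAA///gAAAAAAH//+AAAAAAAf//8AAAAAAB///wAAIAAAD///AAQwAAAH7/4ADDgAAAPf8AAOPgAAAZ+AAB8/AAAAPwAAHz+AwAB+AAA/v8HAAHgAAD+/wcAAAAAAP//AwAAAAAB//8CAAAAAAH//wAAAAAAAf/+YAAAAAAB//wwAAAAAAH//DAAHAAAA//8AAA/AAAD//gAAD+AAAP/wAQAP/AAA/+ABAA//gAH/wAAAD//gA/+AAAAP//4H/4AADA//////wAAMD//////AABwH/////8AAHA//////gAA4D/////4AADgP/Hj//AAAPgB8AD/8AAA8ADgAA/gAAHwAAAAD8AAAeAAAAAPAAAB4DAAAAQAAACA9wAAAAAAAAPngAAAAAAAD8+AAAAAAAA/nwAAAAAAAH8fAAAAAAAA/j8AAGAAAAD+PgAA8AAAAfw+AADwAA=="/>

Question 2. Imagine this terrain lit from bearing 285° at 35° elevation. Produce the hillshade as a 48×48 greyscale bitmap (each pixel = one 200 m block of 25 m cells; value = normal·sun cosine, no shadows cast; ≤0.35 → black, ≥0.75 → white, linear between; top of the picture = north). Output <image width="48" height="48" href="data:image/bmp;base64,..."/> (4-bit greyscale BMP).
<image width="48" height="48" href="data:image/bmp;base64,Qk32BAAAAAAAAHYAAAAoAAAAMAAAADAAAAABAAQAAAAAAIAEAAATCwAAEwsAABAAAAAAAAAAAAAAABEREQAiIiIAMzMzAERERABVVVUAZmZmAHd3dwCIiIgAmZmZAKqqqgC7u7sAzMzMAN3d3QDu7u4A////AHYiRniImaqVJJ//7IQ0Q0VnmrzLuqmIiFMkdmeJq7lhFr/+3IU0REZnmrzLupmIiEM3lkV5u6lAJ7/9y5ZERVZnis3cqZmIiFRHqGVoq7lAF779u6dVRFV4ibzduZiIiHZXmXZniqlQF779uphlNFZ5mIrdypiIiId3mYh3iZlQBr7sqph1RWeKqXesypiIiIiImZiIiIhhBs7rmZhkNXeKupd5upiImYiImZmYiIdRFs/rmZh0NoeKvLl4mZiIiYiZmIiZmYdBF8/rmZh0NYd5vMuYiYiIiIiJmHeImYcwOM7rmYh1Nphmm8ypiJl3d3eIh2eIiIcgSLzLmYiGRpllabupiJqXVWd3dmeIiIcxSKu6mJmHVqqGZ6qqmJvKdnd3dmeJiIhjWJqqmJmYZ6uod4mZmZrMqZiIdniJiIh2Z3iamJqph6upiImZmZq8upmIh4iJiIiHdlaZmJqqmKupiIiImZmsupmIiIiIiIiIhkSKmYmZmZqpiIiIiZmaupmZmYiJmIiIhjNpqpmZmJmYiIiIiZiaqpmZmZiJmZmIh0NYmqmZmIiId4iIiIiKu5mZqpiJqpmIiGQ2mqqZmIh2VniIiGaKu6maq6maupmYiIZFiqqqqZh1RGiYh1V6u6qqqqmau6mYiIhmeZmrupl1NGiZhjN5qqqqqqqZq7mYiIiHiJmrupl1NXiIhiJ5mZqqu7qZq7qYmYiIiJq7uZh2VoiIdSJpmZmqu6qYm7mImYiJmZq6mHeHeJiIdCNpmXiaupqpm6mJmIiZmZqpiIiIiZiIZBN5mWeaqYm7qqmImIiZmZmYiIiImZiHYxR5qVaJhle8upmIiImZmZmIiYiJmYiHYxN6umZ3dkWcuqmIiHmqmZmJmZiImIiHZCJZu5dlVlV6qrqYhleruqmamZiJmIiIdlRpqqlSJWZnm7qYhjR6zLq7upmZmIiId3eJqalhBHdVi7uphjE3u7u93KmZmZiIiImau5liA3hlabu6h1EUiaq83dypmZmZmZms3ZhiBHiGVpzbl1ITZ3iazd3KmaqZqrvO/5hSJYiHRXvcmGQ0VDRXmru6maqpqs3u/4YzV4iGVXvcmHZndTEkaJmZiJmZq7zd70MleIh2VXvcmHeIh2MiRWd3ZniJq7u7vBJHiIh2VYzbqHiIh3ZDRVZlM1eJqrzLmRN4iIh1VpzLqIiahmVVZ3d2U0aKqs7adjWIiIh1VpzLqYmruVQ1eIiIdmeKu83JZHeImYh1VpzbmIms7YQjaIiIiIiazdyWMoiImYhlV6zKdorN/qYyV4d4mZmr3ttzIoiIiYdVeruXVp3t3shDVnd4mavM3tpzI4iIiIZVnMp0R77szdlUVmZomb3c3cuVIoiIiGVGvchEet7bzbdVZlRXms7czMunQ4iIhkNZzZZnm8zM3aZWZjJHmt7su7uoZIiIZDR5uoeJqqve7ZVWZSJXis7tuqupdoh1RFeJmZmZmIz/7IRFVDRnibztupmZiIdCR4iImqqnRI7/7HRFQ0VnibzNypmImA=="/>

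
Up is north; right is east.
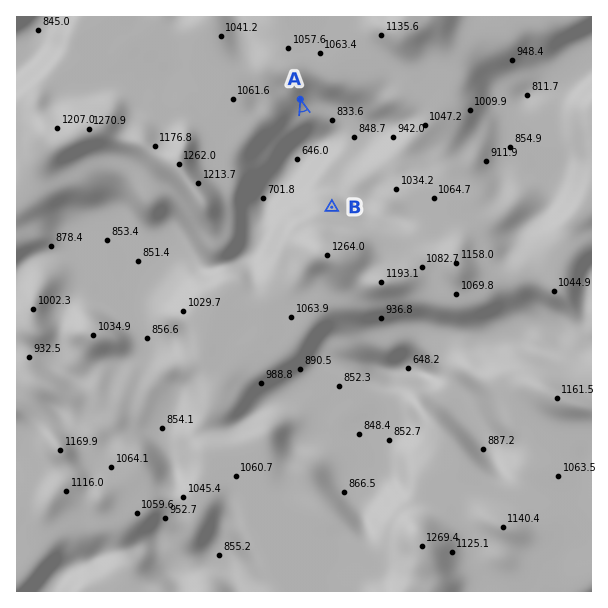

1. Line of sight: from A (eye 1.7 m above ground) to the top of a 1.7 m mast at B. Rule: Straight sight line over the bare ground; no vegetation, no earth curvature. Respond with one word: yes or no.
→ yes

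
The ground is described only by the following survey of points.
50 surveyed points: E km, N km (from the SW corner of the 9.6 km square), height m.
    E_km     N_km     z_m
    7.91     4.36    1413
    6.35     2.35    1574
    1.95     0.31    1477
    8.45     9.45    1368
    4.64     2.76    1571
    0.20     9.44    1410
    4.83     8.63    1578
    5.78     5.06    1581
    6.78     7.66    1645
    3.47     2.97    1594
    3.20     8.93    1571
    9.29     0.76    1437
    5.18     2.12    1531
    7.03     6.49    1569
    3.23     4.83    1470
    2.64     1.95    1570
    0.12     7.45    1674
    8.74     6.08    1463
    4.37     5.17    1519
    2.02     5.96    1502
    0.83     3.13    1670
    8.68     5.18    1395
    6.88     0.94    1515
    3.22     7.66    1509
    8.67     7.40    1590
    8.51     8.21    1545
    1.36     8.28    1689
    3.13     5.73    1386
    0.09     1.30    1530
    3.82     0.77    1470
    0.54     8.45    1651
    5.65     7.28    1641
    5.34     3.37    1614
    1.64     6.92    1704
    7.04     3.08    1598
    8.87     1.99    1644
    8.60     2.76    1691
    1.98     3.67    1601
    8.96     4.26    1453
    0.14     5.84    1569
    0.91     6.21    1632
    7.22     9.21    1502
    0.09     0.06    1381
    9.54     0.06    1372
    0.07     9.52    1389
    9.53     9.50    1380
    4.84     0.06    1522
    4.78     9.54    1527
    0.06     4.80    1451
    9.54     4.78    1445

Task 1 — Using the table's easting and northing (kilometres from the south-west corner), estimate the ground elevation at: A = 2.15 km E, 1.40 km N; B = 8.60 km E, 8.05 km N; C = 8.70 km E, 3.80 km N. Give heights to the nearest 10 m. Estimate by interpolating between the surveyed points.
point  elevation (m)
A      1510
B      1570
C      1540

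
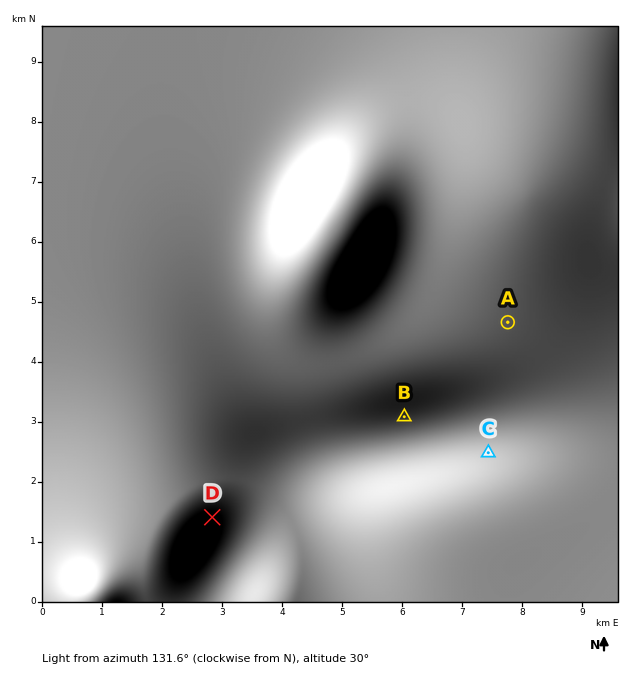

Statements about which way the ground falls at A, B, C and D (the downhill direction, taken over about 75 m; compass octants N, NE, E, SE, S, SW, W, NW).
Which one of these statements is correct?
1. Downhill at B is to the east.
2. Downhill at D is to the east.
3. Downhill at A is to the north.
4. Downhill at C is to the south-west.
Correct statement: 3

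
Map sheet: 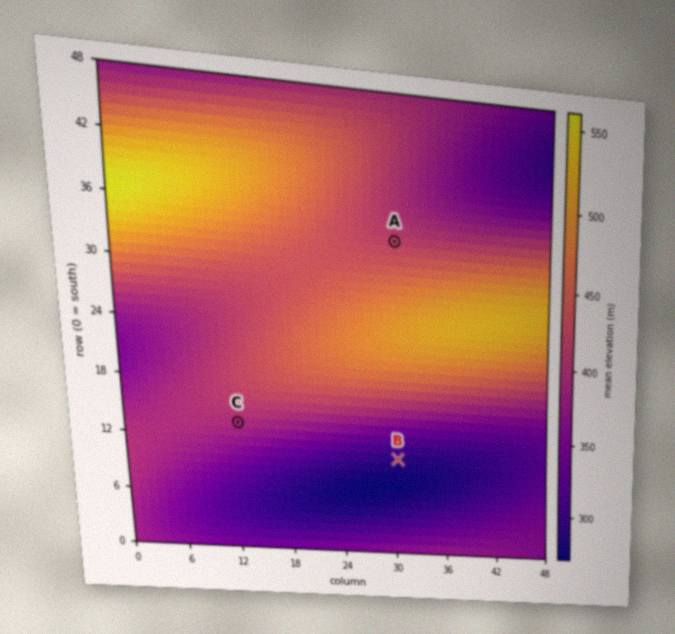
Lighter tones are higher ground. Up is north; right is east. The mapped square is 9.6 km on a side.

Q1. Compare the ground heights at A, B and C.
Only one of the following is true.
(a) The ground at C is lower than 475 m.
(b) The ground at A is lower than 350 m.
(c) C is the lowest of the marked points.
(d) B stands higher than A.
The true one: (a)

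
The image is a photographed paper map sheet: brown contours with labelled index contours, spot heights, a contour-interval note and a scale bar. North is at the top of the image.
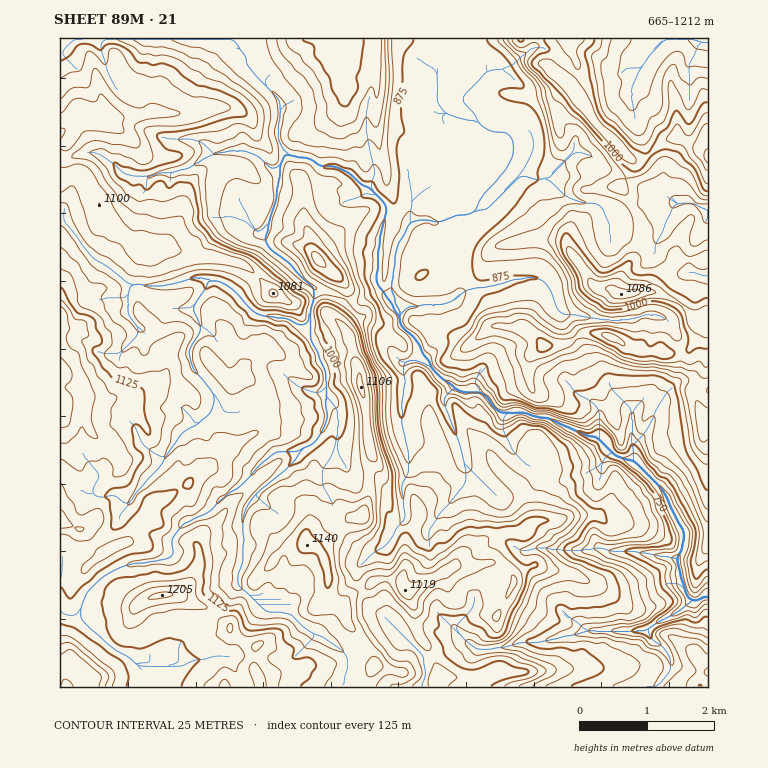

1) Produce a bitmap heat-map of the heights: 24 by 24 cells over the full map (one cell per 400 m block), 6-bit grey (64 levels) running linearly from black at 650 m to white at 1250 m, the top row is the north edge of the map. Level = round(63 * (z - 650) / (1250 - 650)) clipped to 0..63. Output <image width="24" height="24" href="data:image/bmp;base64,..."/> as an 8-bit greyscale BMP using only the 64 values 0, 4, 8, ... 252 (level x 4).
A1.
<image width="24" height="24" href="data:image/bmp;base64,Qk12BgAAAAAAADYEAAAoAAAAGAAAABgAAAABAAgAAAAAAEACAAATCwAAEwsAAAABAAAAAAAAAAAAAAEBAQACAgIAAwMDAAQEBAAFBQUABgYGAAcHBwAICAgACQkJAAoKCgALCwsADAwMAA0NDQAODg4ADw8PABAQEAAREREAEhISABMTEwAUFBQAFRUVABYWFgAXFxcAGBgYABkZGQAaGhoAGxsbABwcHAAdHR0AHh4eAB8fHwAgICAAISEhACIiIgAjIyMAJCQkACUlJQAmJiYAJycnACgoKAApKSkAKioqACsrKwAsLCwALS0tAC4uLgAvLy8AMDAwADExMQAyMjIAMzMzADQ0NAA1NTUANjY2ADc3NwA4ODgAOTk5ADo6OgA7OzsAPDw8AD09PQA+Pj4APz8/AEBAQABBQUEAQkJCAENDQwBEREQARUVFAEZGRgBHR0cASEhIAElJSQBKSkoAS0tLAExMTABNTU0ATk5OAE9PTwBQUFAAUVFRAFJSUgBTU1MAVFRUAFVVVQBWVlYAV1dXAFhYWABZWVkAWlpaAFtbWwBcXFwAXV1dAF5eXgBfX18AYGBgAGFhYQBiYmIAY2NjAGRkZABlZWUAZmZmAGdnZwBoaGgAaWlpAGpqagBra2sAbGxsAG1tbQBubm4Ab29vAHBwcABxcXEAcnJyAHNzcwB0dHQAdXV1AHZ2dgB3d3cAeHh4AHl5eQB6enoAe3t7AHx8fAB9fX0Afn5+AH9/fwCAgIAAgYGBAIKCggCDg4MAhISEAIWFhQCGhoYAh4eHAIiIiACJiYkAioqKAIuLiwCMjIwAjY2NAI6OjgCPj48AkJCQAJGRkQCSkpIAk5OTAJSUlACVlZUAlpaWAJeXlwCYmJgAmZmZAJqamgCbm5sAnJycAJ2dnQCenp4An5+fAKCgoAChoaEAoqKiAKOjowCkpKQApaWlAKampgCnp6cAqKioAKmpqQCqqqoAq6urAKysrACtra0Arq6uAK+vrwCwsLAAsbGxALKysgCzs7MAtLS0ALW1tQC2trYAt7e3ALi4uAC5ubkAurq6ALu7uwC8vLwAvb29AL6+vgC/v78AwMDAAMHBwQDCwsIAw8PDAMTExADFxcUAxsbGAMfHxwDIyMgAycnJAMrKygDLy8sAzMzMAM3NzQDOzs4Az8/PANDQ0ADR0dEA0tLSANPT0wDU1NQA1dXVANbW1gDX19cA2NjYANnZ2QDa2toA29vbANzc3ADd3d0A3t7eAN/f3wDg4OAA4eHhAOLi4gDj4+MA5OTkAOXl5QDm5uYA5+fnAOjo6ADp6ekA6urqAOvr6wDs7OwA7e3tAO7u7gDv7+8A8PDwAPHx8QDy8vIA8/PzAPT09AD19fUA9vb2APf39wD4+PgA+fn5APr6+gD7+/sA/Pz8AP39/QD+/v4A////AOjgyMjI0NTc0MS4vLCgnJSUhGxgWFBIVNzMyMjIzNDYyLi0tKCcjIB8ZFxYUEREUMTI1NDM0My4tLi8pKCgkJiYcFxQSDwsKMjE0ODcxLCwtMC8rLSwpKCkgGxsYEgkEMzMxMDEwKi4vMSwoKyosKigkHhgTDQUKNTQ0MS8wKiwwMi0oJCMmJyUjHRQSEAoKNjQxMy8sKiosLi4sIyIfIB8iIRkWEwgPNDMyMDEvKygqKikqIh8cGx0dGxQTDQoUNTU0Ly4vLSglJicrHhsaGxwbGhIMChMZODYzMCwsLCwpJCUqGhoZGhYYEg4PEBUdOTYzMS0rLCwpJCUpGRoVExQYGRYUExUeOTQxMC0sLSsoJCkoFxYUFRsfGxkYGBofNzEtLSwsLCspIykfFRMZHB4jIh8jJSQkNjArKiopKSYkJCgcFBUWHCEgHCAiISEoMS0pKScmJSknISEYExUVFxkZGiUrKSYkLiorLCkoKSYeJCEWFRcWGBkZHiclJCMiKywtLSwnIBwgIx0XFRYWGBwdIyIfICAgKy4rKikgHBseHhsZFhUWFhgbHh8eHx4eLSwmJSUfHRwcHBkYGBYWFhYYGh4hIB4hLCgnJiMfHRwaGhobGBcXFhYXGh0jJSInLiwrJyQiIB8cHyAeGBcWFhYXHiElICYpLS0rKikoJR8bICQhGRcWFxcZIicfHSIjKCopKCUjHxsdIiYjGhcXFxceJyUeHCAfJSYlIR8dGxwhJSckGhcXFxsjJyUeHBwbA=="/>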